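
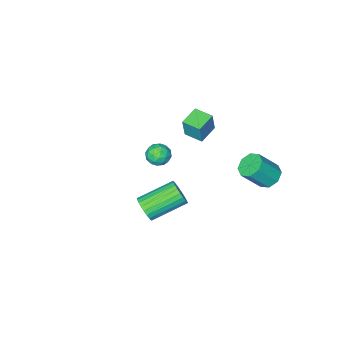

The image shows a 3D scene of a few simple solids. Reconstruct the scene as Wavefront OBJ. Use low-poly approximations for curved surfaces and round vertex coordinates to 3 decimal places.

v -1.108 -3.581 -2.969
v -0.506 -3.141 -2.921
v -0.634 -4.319 -2.139
v -0.032 -3.879 -2.091
v -0.692 -3.639 -1.836
v -0.984 -3.182 -2.35
v -0.156 -4.278 -2.71
v -0.448 -3.821 -3.224
v 0.082 -3.572 -2.761
v -0.249 -3.177 -2.221
v -0.891 -4.283 -2.839
v -1.222 -3.888 -2.299
v -0.848 -3.296 -3.018
v -0.292 -4.164 -2.042
v -0.679 -4.023 -1.892
v -0.326 -3.764 -1.864
v -1.13 -3.32 -2.682
v -0.776 -3.062 -2.654
v -0.885 -3.354 -2.016
v -0.364 -4.398 -2.406
v -0.01 -4.14 -2.378
v -0.814 -3.696 -3.196
v -0.461 -3.437 -3.168
v -0.255 -4.106 -3.044
v -0.149 -3.291 -2.896
v 0.129 -3.725 -2.408
v 0.057 -3.959 -2.772
v -0.115 -3.691 -3.074
v -0.344 -3.059 -2.579
v -0.065 -3.493 -2.09
v -0.453 -3.351 -1.941
v -0.625 -3.083 -2.243
v 0.002 -3.312 -2.485
v -1.075 -3.967 -2.97
v -0.796 -4.401 -2.481
v -0.515 -4.377 -2.817
v -0.687 -4.109 -3.119
v -1.269 -3.735 -2.652
v -0.991 -4.169 -2.164
v -1.025 -3.769 -1.986
v -1.197 -3.501 -2.288
v -1.142 -4.148 -2.575
v -1.141 -1.009 2.219
v -0.904 -0.893 3.43
v -1.496 -0.021 2.193
v -1.259 0.095 3.405
v -0.081 -0.635 1.975
v 0.156 -0.519 3.187
v -0.436 0.353 1.95
v -0.199 0.469 3.161
v -2.458 3.337 0.348
v -2.001 3.923 0.149
v -1.024 3.57 1.352
v -1.482 2.983 1.552
v -2.417 4.083 0.534
v -1.44 3.73 1.737
v -2.858 3.806 0.81
v -1.881 3.452 2.014
v -3.065 3.254 0.816
v -2.088 2.901 2.019
v -2.916 2.75 0.548
v -1.939 2.397 1.751
v -2.5 2.59 0.163
v -1.523 2.237 1.366
v -2.059 2.868 -0.114
v -1.082 2.514 1.09
v -1.852 3.419 -0.119
v -0.875 3.066 1.084
v 4.314 2.179 0.613
v 4.503 1.859 1.241
v 2.715 2.36 2.035
v 2.526 2.681 1.407
v 4.597 2.125 1.283
v 2.809 2.626 2.078
v 4.647 2.399 1.224
v 2.859 2.9 2.019
v 4.647 2.639 1.072
v 2.859 3.141 1.866
v 4.596 2.81 0.849
v 2.808 3.311 1.644
v 4.502 2.884 0.591
v 2.714 3.386 1.386
v 4.38 2.852 0.336
v 2.591 3.353 1.13
v 4.247 2.716 0.123
v 2.459 3.218 0.918
v 4.125 2.5 -0.015
v 2.337 3.001 0.779
v 4.031 2.234 -0.058
v 2.243 2.735 0.737
v 3.981 1.96 0.001
v 2.193 2.461 0.796
v 3.981 1.719 0.154
v 2.193 2.221 0.948
v 4.032 1.549 0.376
v 2.244 2.05 1.171
v 4.126 1.474 0.634
v 2.338 1.976 1.429
v 4.249 1.507 0.89
v 2.46 2.008 1.684
v 4.381 1.642 1.102
v 2.593 2.144 1.897
f 1 38 17
f 38 12 41
f 17 41 6
f 38 41 17
f 1 17 13
f 17 6 18
f 13 18 2
f 17 18 13
f 1 13 22
f 13 2 23
f 22 23 8
f 13 23 22
f 1 22 34
f 22 8 37
f 34 37 11
f 22 37 34
f 1 34 38
f 34 11 42
f 38 42 12
f 34 42 38
f 2 18 29
f 18 6 32
f 29 32 10
f 18 32 29
f 6 41 19
f 41 12 40
f 19 40 5
f 41 40 19
f 12 42 39
f 42 11 35
f 39 35 3
f 42 35 39
f 11 37 36
f 37 8 24
f 36 24 7
f 37 24 36
f 8 23 28
f 23 2 25
f 28 25 9
f 23 25 28
f 4 30 16
f 30 10 31
f 16 31 5
f 30 31 16
f 4 16 14
f 16 5 15
f 14 15 3
f 16 15 14
f 4 14 21
f 14 3 20
f 21 20 7
f 14 20 21
f 4 21 26
f 21 7 27
f 26 27 9
f 21 27 26
f 4 26 30
f 26 9 33
f 30 33 10
f 26 33 30
f 5 31 19
f 31 10 32
f 19 32 6
f 31 32 19
f 3 15 39
f 15 5 40
f 39 40 12
f 15 40 39
f 7 20 36
f 20 3 35
f 36 35 11
f 20 35 36
f 9 27 28
f 27 7 24
f 28 24 8
f 27 24 28
f 10 33 29
f 33 9 25
f 29 25 2
f 33 25 29
f 44 46 43
f 47 44 43
f 43 46 45
f 45 47 43
f 44 50 46
f 48 44 47
f 48 50 44
f 46 50 45
f 49 47 45
f 45 50 49
f 49 48 47
f 50 48 49
f 52 51 55
f 52 55 53
f 53 55 56
f 53 56 54
f 55 51 57
f 55 57 56
f 56 57 58
f 56 58 54
f 57 51 59
f 57 59 58
f 58 59 60
f 58 60 54
f 59 51 61
f 59 61 60
f 60 61 62
f 60 62 54
f 61 51 63
f 61 63 62
f 62 63 64
f 62 64 54
f 63 51 65
f 63 65 64
f 64 65 66
f 64 66 54
f 65 51 67
f 65 67 66
f 66 67 68
f 66 68 54
f 67 51 52
f 67 52 68
f 68 52 53
f 68 53 54
f 70 69 73
f 70 73 71
f 71 73 74
f 71 74 72
f 73 69 75
f 73 75 74
f 74 75 76
f 74 76 72
f 75 69 77
f 75 77 76
f 76 77 78
f 76 78 72
f 77 69 79
f 77 79 78
f 78 79 80
f 78 80 72
f 79 69 81
f 79 81 80
f 80 81 82
f 80 82 72
f 81 69 83
f 81 83 82
f 82 83 84
f 82 84 72
f 83 69 85
f 83 85 84
f 84 85 86
f 84 86 72
f 85 69 87
f 85 87 86
f 86 87 88
f 86 88 72
f 87 69 89
f 87 89 88
f 88 89 90
f 88 90 72
f 89 69 91
f 89 91 90
f 90 91 92
f 90 92 72
f 91 69 93
f 91 93 92
f 92 93 94
f 92 94 72
f 93 69 95
f 93 95 94
f 94 95 96
f 94 96 72
f 95 69 97
f 95 97 96
f 96 97 98
f 96 98 72
f 97 69 99
f 97 99 98
f 98 99 100
f 98 100 72
f 99 69 101
f 99 101 100
f 100 101 102
f 100 102 72
f 101 69 70
f 101 70 102
f 102 70 71
f 102 71 72



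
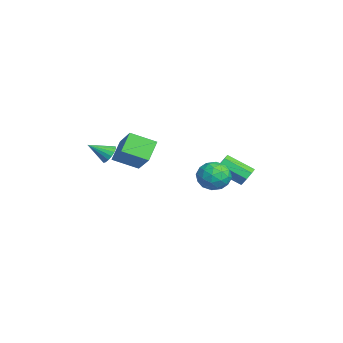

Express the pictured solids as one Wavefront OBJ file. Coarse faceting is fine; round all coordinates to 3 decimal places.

v 3.082 3.002 0.155
v 3.823 2.403 -0.36
v 2.777 1.677 1.26
v 3.518 1.078 0.745
v 3.826 1.936 1.329
v 4.015 2.755 0.646
v 2.585 1.325 0.254
v 2.774 2.144 -0.429
v 3.516 1.366 -0.299
v 4.283 1.744 0.366
v 2.317 2.336 0.534
v 3.084 2.714 1.199
v 3.479 2.819 -0.2
v 3.121 1.261 1.1
v 3.302 1.766 1.443
v 3.738 1.413 1.14
v 3.592 3.026 0.392
v 4.027 2.674 0.089
v 4.029 2.399 1.082
v 2.573 1.406 0.811
v 3.008 1.054 0.508
v 2.862 2.667 -0.24
v 3.298 2.314 -0.543
v 2.571 1.681 -0.182
v 3.734 1.857 -0.466
v 3.555 1.078 0.184
v 3.007 1.224 -0.105
v 3.118 1.705 -0.507
v 4.185 2.08 -0.075
v 4.006 1.3 0.574
v 4.187 1.805 0.917
v 4.298 2.287 0.516
v 4.005 1.47 -0.039
v 2.594 2.78 0.326
v 2.415 2 0.975
v 2.302 1.793 0.384
v 2.413 2.275 -0.017
v 3.045 3.002 0.716
v 2.866 2.223 1.366
v 3.482 2.375 1.407
v 3.593 2.856 1.005
v 2.595 2.61 0.939
v -2.904 -1.08 0.04
v -3.093 -2.666 0.779
v -1.292 -0.648 1.379
v -1.481 -2.234 2.118
v -1.879 -1.686 -0.998
v -2.068 -3.272 -0.259
v -0.267 -1.254 0.341
v -0.456 -2.84 1.08
v -1.221 4.739 -1.768
v -0.532 4.553 -1.614
v -1.17 3.015 -0.618
v -1.859 3.201 -0.772
v -0.752 4.893 -1.23
v -1.39 3.355 -0.234
v -1.247 5.143 -1.161
v -1.885 3.605 -0.165
v -1.727 5.156 -1.447
v -2.365 3.618 -0.451
v -1.91 4.925 -1.922
v -2.548 3.387 -0.926
v -1.69 4.585 -2.306
v -2.328 3.047 -1.31
v -1.195 4.335 -2.375
v -1.833 2.797 -1.379
v -0.715 4.322 -2.089
v -1.353 2.784 -1.093
v -3.415 -3.287 -0.404
v -2.716 -3.393 -0.539
v -3.445 -4.573 0.444
v -2.716 -3.203 -0.251
v -2.877 -3.033 0.001
v -3.161 -2.921 0.161
v -3.503 -2.892 0.192
v -3.825 -2.955 0.086
v -4.053 -3.093 -0.132
v -4.135 -3.276 -0.413
v -4.052 -3.462 -0.691
v -3.823 -3.607 -0.903
v -3.5 -3.679 -1.002
v -3.158 -3.662 -0.963
v -2.875 -3.558 -0.796
f 1 38 17
f 38 12 41
f 17 41 6
f 38 41 17
f 1 17 13
f 17 6 18
f 13 18 2
f 17 18 13
f 1 13 22
f 13 2 23
f 22 23 8
f 13 23 22
f 1 22 34
f 22 8 37
f 34 37 11
f 22 37 34
f 1 34 38
f 34 11 42
f 38 42 12
f 34 42 38
f 2 18 29
f 18 6 32
f 29 32 10
f 18 32 29
f 6 41 19
f 41 12 40
f 19 40 5
f 41 40 19
f 12 42 39
f 42 11 35
f 39 35 3
f 42 35 39
f 11 37 36
f 37 8 24
f 36 24 7
f 37 24 36
f 8 23 28
f 23 2 25
f 28 25 9
f 23 25 28
f 4 30 16
f 30 10 31
f 16 31 5
f 30 31 16
f 4 16 14
f 16 5 15
f 14 15 3
f 16 15 14
f 4 14 21
f 14 3 20
f 21 20 7
f 14 20 21
f 4 21 26
f 21 7 27
f 26 27 9
f 21 27 26
f 4 26 30
f 26 9 33
f 30 33 10
f 26 33 30
f 5 31 19
f 31 10 32
f 19 32 6
f 31 32 19
f 3 15 39
f 15 5 40
f 39 40 12
f 15 40 39
f 7 20 36
f 20 3 35
f 36 35 11
f 20 35 36
f 9 27 28
f 27 7 24
f 28 24 8
f 27 24 28
f 10 33 29
f 33 9 25
f 29 25 2
f 33 25 29
f 44 46 43
f 47 44 43
f 43 46 45
f 45 47 43
f 44 50 46
f 48 44 47
f 48 50 44
f 46 50 45
f 49 47 45
f 45 50 49
f 49 48 47
f 50 48 49
f 52 51 55
f 52 55 53
f 53 55 56
f 53 56 54
f 55 51 57
f 55 57 56
f 56 57 58
f 56 58 54
f 57 51 59
f 57 59 58
f 58 59 60
f 58 60 54
f 59 51 61
f 59 61 60
f 60 61 62
f 60 62 54
f 61 51 63
f 61 63 62
f 62 63 64
f 62 64 54
f 63 51 65
f 63 65 64
f 64 65 66
f 64 66 54
f 65 51 67
f 65 67 66
f 66 67 68
f 66 68 54
f 67 51 52
f 67 52 68
f 68 52 53
f 68 53 54
f 70 69 72
f 70 72 71
f 72 69 73
f 72 73 71
f 73 69 74
f 73 74 71
f 74 69 75
f 74 75 71
f 75 69 76
f 75 76 71
f 76 69 77
f 76 77 71
f 77 69 78
f 77 78 71
f 78 69 79
f 78 79 71
f 79 69 80
f 79 80 71
f 80 69 81
f 80 81 71
f 81 69 82
f 81 82 71
f 82 69 83
f 82 83 71
f 83 69 70
f 83 70 71



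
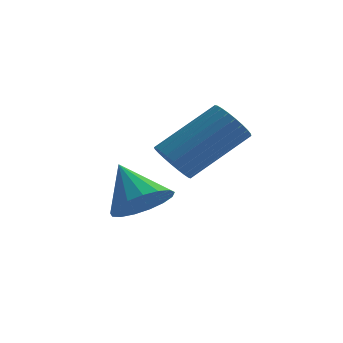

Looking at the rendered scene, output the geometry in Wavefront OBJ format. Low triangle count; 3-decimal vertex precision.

v 1.323 -3.058 -0.68
v 1.849 -3.285 -1.008
v 3.064 -2.229 0.213
v 2.537 -2.002 0.54
v 1.796 -3.071 -1.14
v 3.01 -2.015 0.08
v 1.671 -2.854 -1.203
v 2.885 -1.798 0.018
v 1.493 -2.669 -1.186
v 2.707 -1.613 0.035
v 1.289 -2.543 -1.092
v 2.503 -1.487 0.129
v 1.09 -2.495 -0.935
v 2.304 -1.44 0.285
v 0.927 -2.533 -0.74
v 2.141 -1.478 0.481
v 0.823 -2.651 -0.535
v 2.038 -1.595 0.685
v 0.796 -2.831 -0.353
v 2.011 -1.775 0.868
v 0.85 -3.045 -0.22
v 2.064 -1.989 1
v 0.975 -3.262 -0.158
v 2.189 -2.206 1.063
v 1.153 -3.447 -0.175
v 2.367 -2.391 1.046
v 1.357 -3.573 -0.269
v 2.571 -2.517 0.952
v 1.556 -3.62 -0.425
v 2.77 -2.565 0.795
v 1.719 -3.582 -0.621
v 2.933 -2.527 0.6
v 1.822 -3.465 -0.825
v 3.037 -2.409 0.395
v 0.281 -2.316 -2.461
v 0.983 -2.272 -1.916
v -0.581 -1.724 -1.399
v 0.989 -1.898 -2.12
v 0.832 -1.62 -2.402
v 0.549 -1.501 -2.697
v 0.205 -1.569 -2.939
v -0.122 -1.808 -3.071
v -0.357 -2.163 -3.063
v -0.446 -2.553 -2.917
v -0.368 -2.889 -2.667
v -0.142 -3.094 -2.37
v 0.181 -3.12 -2.094
v 0.527 -2.962 -1.901
v 0.816 -2.656 -1.837
f 2 1 5
f 2 5 3
f 3 5 6
f 3 6 4
f 5 1 7
f 5 7 6
f 6 7 8
f 6 8 4
f 7 1 9
f 7 9 8
f 8 9 10
f 8 10 4
f 9 1 11
f 9 11 10
f 10 11 12
f 10 12 4
f 11 1 13
f 11 13 12
f 12 13 14
f 12 14 4
f 13 1 15
f 13 15 14
f 14 15 16
f 14 16 4
f 15 1 17
f 15 17 16
f 16 17 18
f 16 18 4
f 17 1 19
f 17 19 18
f 18 19 20
f 18 20 4
f 19 1 21
f 19 21 20
f 20 21 22
f 20 22 4
f 21 1 23
f 21 23 22
f 22 23 24
f 22 24 4
f 23 1 25
f 23 25 24
f 24 25 26
f 24 26 4
f 25 1 27
f 25 27 26
f 26 27 28
f 26 28 4
f 27 1 29
f 27 29 28
f 28 29 30
f 28 30 4
f 29 1 31
f 29 31 30
f 30 31 32
f 30 32 4
f 31 1 33
f 31 33 32
f 32 33 34
f 32 34 4
f 33 1 2
f 33 2 34
f 34 2 3
f 34 3 4
f 36 35 38
f 36 38 37
f 38 35 39
f 38 39 37
f 39 35 40
f 39 40 37
f 40 35 41
f 40 41 37
f 41 35 42
f 41 42 37
f 42 35 43
f 42 43 37
f 43 35 44
f 43 44 37
f 44 35 45
f 44 45 37
f 45 35 46
f 45 46 37
f 46 35 47
f 46 47 37
f 47 35 48
f 47 48 37
f 48 35 49
f 48 49 37
f 49 35 36
f 49 36 37



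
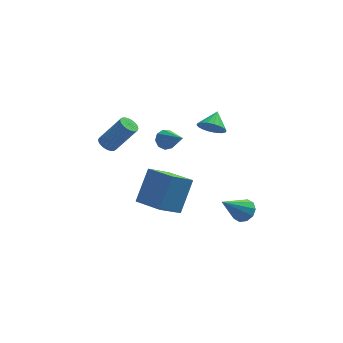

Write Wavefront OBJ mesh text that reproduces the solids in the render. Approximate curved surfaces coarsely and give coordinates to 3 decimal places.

v 3.675 -1.33 -1.178
v 4.168 -1.201 -0.684
v 2.525 -2.13 0.178
v 3.902 -0.853 -0.704
v 3.55 -0.687 -0.905
v 3.245 -0.766 -1.21
v 3.104 -1.061 -1.503
v 3.182 -1.458 -1.672
v 3.448 -1.807 -1.652
v 3.801 -1.973 -1.451
v 4.106 -1.894 -1.146
v 4.246 -1.599 -0.853
v 2.257 2.621 2.23
v 3.005 2.377 2.158
v 2.603 3.499 2.85
v 2.965 2.589 1.88
v 2.784 2.807 1.672
v 2.499 2.988 1.574
v 2.167 3.097 1.606
v 1.852 3.111 1.761
v 1.617 3.028 2.01
v 1.509 2.864 2.302
v 1.549 2.652 2.579
v 1.73 2.434 2.788
v 2.015 2.253 2.886
v 2.347 2.145 2.854
v 2.662 2.13 2.698
v 2.897 2.213 2.45
v -3.055 1.744 1.767
v -2.605 1.788 1.436
v -1.476 1.721 2.962
v -1.925 1.676 3.293
v -2.654 2.011 1.482
v -1.524 1.944 3.008
v -2.772 2.188 1.577
v -1.642 2.121 3.103
v -2.939 2.288 1.705
v -1.809 2.221 3.231
v -3.126 2.294 1.844
v -1.996 2.227 3.37
v -3.301 2.204 1.969
v -2.171 2.137 3.495
v -3.433 2.035 2.059
v -2.303 1.968 3.586
v -3.5 1.816 2.099
v -2.37 1.749 3.626
v -3.49 1.584 2.082
v -2.36 1.517 3.608
v -3.404 1.379 2.01
v -2.275 1.312 3.536
v -3.259 1.238 1.896
v -2.129 1.171 3.422
v -3.078 1.184 1.759
v -1.948 1.117 3.286
v -2.893 1.227 1.624
v -1.763 1.16 3.151
v -2.736 1.359 1.514
v -1.606 1.292 3.04
v -2.634 1.557 1.447
v -1.505 1.49 2.974
v 0.472 -3.173 0.234
v -0.561 -3.861 1.077
v -0.658 -1.913 -0.123
v -1.691 -2.6 0.72
v 1.111 -2.14 1.86
v 0.078 -2.827 2.703
v -0.019 -0.879 1.503
v -1.052 -1.567 2.346
v -0.028 4.063 0.301
v 0.286 3.857 -0.217
v 0.808 2.877 1.279
v 0.513 4.177 -0.023
v 0.486 4.444 0.323
v 0.22 4.533 0.659
v -0.163 4.402 0.827
v -0.482 4.113 0.749
v -0.589 3.801 0.461
v -0.433 3.611 0.099
v -0.088 3.634 -0.169
f 2 1 4
f 2 4 3
f 4 1 5
f 4 5 3
f 5 1 6
f 5 6 3
f 6 1 7
f 6 7 3
f 7 1 8
f 7 8 3
f 8 1 9
f 8 9 3
f 9 1 10
f 9 10 3
f 10 1 11
f 10 11 3
f 11 1 12
f 11 12 3
f 12 1 2
f 12 2 3
f 14 13 16
f 14 16 15
f 16 13 17
f 16 17 15
f 17 13 18
f 17 18 15
f 18 13 19
f 18 19 15
f 19 13 20
f 19 20 15
f 20 13 21
f 20 21 15
f 21 13 22
f 21 22 15
f 22 13 23
f 22 23 15
f 23 13 24
f 23 24 15
f 24 13 25
f 24 25 15
f 25 13 26
f 25 26 15
f 26 13 27
f 26 27 15
f 27 13 28
f 27 28 15
f 28 13 14
f 28 14 15
f 30 29 33
f 30 33 31
f 31 33 34
f 31 34 32
f 33 29 35
f 33 35 34
f 34 35 36
f 34 36 32
f 35 29 37
f 35 37 36
f 36 37 38
f 36 38 32
f 37 29 39
f 37 39 38
f 38 39 40
f 38 40 32
f 39 29 41
f 39 41 40
f 40 41 42
f 40 42 32
f 41 29 43
f 41 43 42
f 42 43 44
f 42 44 32
f 43 29 45
f 43 45 44
f 44 45 46
f 44 46 32
f 45 29 47
f 45 47 46
f 46 47 48
f 46 48 32
f 47 29 49
f 47 49 48
f 48 49 50
f 48 50 32
f 49 29 51
f 49 51 50
f 50 51 52
f 50 52 32
f 51 29 53
f 51 53 52
f 52 53 54
f 52 54 32
f 53 29 55
f 53 55 54
f 54 55 56
f 54 56 32
f 55 29 57
f 55 57 56
f 56 57 58
f 56 58 32
f 57 29 59
f 57 59 58
f 58 59 60
f 58 60 32
f 59 29 30
f 59 30 60
f 60 30 31
f 60 31 32
f 62 64 61
f 65 62 61
f 61 64 63
f 63 65 61
f 62 68 64
f 66 62 65
f 66 68 62
f 64 68 63
f 67 65 63
f 63 68 67
f 67 66 65
f 68 66 67
f 70 69 72
f 70 72 71
f 72 69 73
f 72 73 71
f 73 69 74
f 73 74 71
f 74 69 75
f 74 75 71
f 75 69 76
f 75 76 71
f 76 69 77
f 76 77 71
f 77 69 78
f 77 78 71
f 78 69 79
f 78 79 71
f 79 69 70
f 79 70 71



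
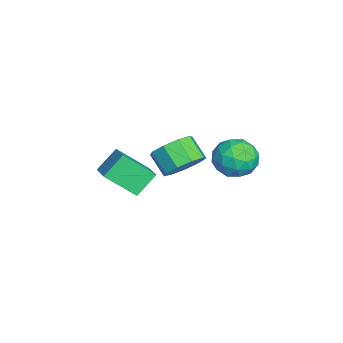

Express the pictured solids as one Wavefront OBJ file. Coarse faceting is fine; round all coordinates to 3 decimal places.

v -1.714 2.325 0.954
v -0.863 3.011 0.797
v -0.737 0.969 0.323
v 0.114 1.655 0.166
v -0.206 1.397 1.191
v -0.81 2.235 1.581
v -0.79 1.745 -0.461
v -1.394 2.583 -0.071
v -0.292 2.652 -0.077
v 0.069 2.437 0.944
v -1.669 1.543 0.176
v -1.308 1.328 1.197
v -1.374 2.787 0.931
v -0.226 1.193 0.189
v -0.414 1.041 0.791
v 0.086 1.444 0.699
v -1.343 2.331 1.392
v -0.843 2.734 1.3
v -0.457 1.785 1.531
v -0.757 1.246 -0.18
v -0.257 1.649 -0.272
v -1.686 2.536 0.421
v -1.186 2.939 0.329
v -1.143 2.195 -0.411
v -0.538 2.979 0.325
v 0.036 2.182 -0.046
v -0.496 2.235 -0.414
v -0.85 2.728 -0.185
v -0.326 2.853 0.925
v 0.248 2.056 0.554
v 0.06 1.904 1.157
v -0.295 2.397 1.386
v 0.01 2.642 0.411
v -1.848 1.924 0.566
v -1.274 1.127 0.195
v -1.305 1.583 -0.266
v -1.66 2.076 -0.037
v -1.636 1.798 1.166
v -1.062 1.001 0.795
v -0.75 1.252 1.305
v -1.104 1.745 1.534
v -1.61 1.338 0.709
v 3.324 -0.13 3.005
v 3.886 0.157 3.767
v 3.139 -0.424 4.537
v 2.576 -0.71 3.775
v 3.405 0.618 3.649
v 2.658 0.037 4.418
v 2.886 0.73 3.229
v 2.139 0.149 3.998
v 2.571 0.439 2.704
v 1.824 -0.142 3.474
v 2.609 -0.118 2.32
v 1.862 -0.699 3.09
v 2.981 -0.68 2.257
v 2.234 -1.261 3.027
v 3.513 -0.985 2.544
v 2.766 -1.566 3.314
v 3.957 -0.889 3.046
v 3.21 -1.47 3.816
v 4.104 -0.438 3.53
v 3.357 -1.019 4.3
v -2.052 -2.646 -2.496
v -2.145 -4.099 -1.291
v -2.677 -1.816 -1.544
v -2.771 -3.268 -0.339
v -0.709 -2.272 -1.941
v -0.803 -3.724 -0.736
v -1.335 -1.441 -0.989
v -1.428 -2.894 0.216
f 1 38 17
f 38 12 41
f 17 41 6
f 38 41 17
f 1 17 13
f 17 6 18
f 13 18 2
f 17 18 13
f 1 13 22
f 13 2 23
f 22 23 8
f 13 23 22
f 1 22 34
f 22 8 37
f 34 37 11
f 22 37 34
f 1 34 38
f 34 11 42
f 38 42 12
f 34 42 38
f 2 18 29
f 18 6 32
f 29 32 10
f 18 32 29
f 6 41 19
f 41 12 40
f 19 40 5
f 41 40 19
f 12 42 39
f 42 11 35
f 39 35 3
f 42 35 39
f 11 37 36
f 37 8 24
f 36 24 7
f 37 24 36
f 8 23 28
f 23 2 25
f 28 25 9
f 23 25 28
f 4 30 16
f 30 10 31
f 16 31 5
f 30 31 16
f 4 16 14
f 16 5 15
f 14 15 3
f 16 15 14
f 4 14 21
f 14 3 20
f 21 20 7
f 14 20 21
f 4 21 26
f 21 7 27
f 26 27 9
f 21 27 26
f 4 26 30
f 26 9 33
f 30 33 10
f 26 33 30
f 5 31 19
f 31 10 32
f 19 32 6
f 31 32 19
f 3 15 39
f 15 5 40
f 39 40 12
f 15 40 39
f 7 20 36
f 20 3 35
f 36 35 11
f 20 35 36
f 9 27 28
f 27 7 24
f 28 24 8
f 27 24 28
f 10 33 29
f 33 9 25
f 29 25 2
f 33 25 29
f 44 43 47
f 44 47 45
f 45 47 48
f 45 48 46
f 47 43 49
f 47 49 48
f 48 49 50
f 48 50 46
f 49 43 51
f 49 51 50
f 50 51 52
f 50 52 46
f 51 43 53
f 51 53 52
f 52 53 54
f 52 54 46
f 53 43 55
f 53 55 54
f 54 55 56
f 54 56 46
f 55 43 57
f 55 57 56
f 56 57 58
f 56 58 46
f 57 43 59
f 57 59 58
f 58 59 60
f 58 60 46
f 59 43 61
f 59 61 60
f 60 61 62
f 60 62 46
f 61 43 44
f 61 44 62
f 62 44 45
f 62 45 46
f 64 66 63
f 67 64 63
f 63 66 65
f 65 67 63
f 64 70 66
f 68 64 67
f 68 70 64
f 66 70 65
f 69 67 65
f 65 70 69
f 69 68 67
f 70 68 69



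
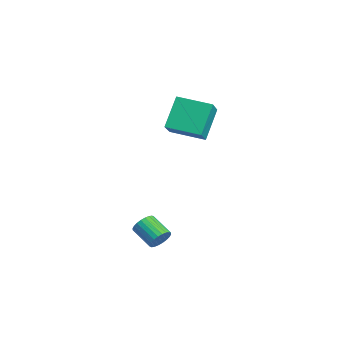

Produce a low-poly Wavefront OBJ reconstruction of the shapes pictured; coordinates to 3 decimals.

v -3.242 1.385 3.445
v -2.157 0.746 4.464
v -2.173 2.798 3.193
v -1.088 2.159 4.212
v -2.412 0.501 2.008
v -1.327 -0.138 3.027
v -1.343 1.914 1.756
v -0.258 1.275 2.775
v 1.371 -1.313 -2.779
v 1.709 -1.547 -2.314
v 0.626 -2.002 -1.757
v 0.289 -1.767 -2.221
v 1.66 -1.326 -2.23
v 0.577 -1.781 -1.673
v 1.566 -1.103 -2.229
v 0.483 -1.558 -1.671
v 1.444 -0.912 -2.311
v 0.361 -1.366 -1.754
v 1.31 -0.781 -2.465
v 0.227 -1.236 -1.908
v 1.185 -0.732 -2.666
v 0.102 -1.187 -2.109
v 1.089 -0.771 -2.885
v 0.006 -1.226 -2.328
v 1.036 -0.892 -3.087
v -0.047 -1.347 -2.53
v 1.034 -1.078 -3.243
v -0.049 -1.533 -2.686
v 1.083 -1.299 -3.327
v 0 -1.754 -2.77
v 1.177 -1.522 -3.329
v 0.094 -1.977 -2.771
v 1.299 -1.714 -3.246
v 0.216 -2.168 -2.689
v 1.433 -1.844 -3.092
v 0.35 -2.299 -2.535
v 1.558 -1.893 -2.891
v 0.475 -2.348 -2.334
v 1.654 -1.854 -2.672
v 0.571 -2.309 -2.115
v 1.707 -1.733 -2.47
v 0.624 -2.188 -1.913
f 2 4 1
f 5 2 1
f 1 4 3
f 3 5 1
f 2 8 4
f 6 2 5
f 6 8 2
f 4 8 3
f 7 5 3
f 3 8 7
f 7 6 5
f 8 6 7
f 10 9 13
f 10 13 11
f 11 13 14
f 11 14 12
f 13 9 15
f 13 15 14
f 14 15 16
f 14 16 12
f 15 9 17
f 15 17 16
f 16 17 18
f 16 18 12
f 17 9 19
f 17 19 18
f 18 19 20
f 18 20 12
f 19 9 21
f 19 21 20
f 20 21 22
f 20 22 12
f 21 9 23
f 21 23 22
f 22 23 24
f 22 24 12
f 23 9 25
f 23 25 24
f 24 25 26
f 24 26 12
f 25 9 27
f 25 27 26
f 26 27 28
f 26 28 12
f 27 9 29
f 27 29 28
f 28 29 30
f 28 30 12
f 29 9 31
f 29 31 30
f 30 31 32
f 30 32 12
f 31 9 33
f 31 33 32
f 32 33 34
f 32 34 12
f 33 9 35
f 33 35 34
f 34 35 36
f 34 36 12
f 35 9 37
f 35 37 36
f 36 37 38
f 36 38 12
f 37 9 39
f 37 39 38
f 38 39 40
f 38 40 12
f 39 9 41
f 39 41 40
f 40 41 42
f 40 42 12
f 41 9 10
f 41 10 42
f 42 10 11
f 42 11 12



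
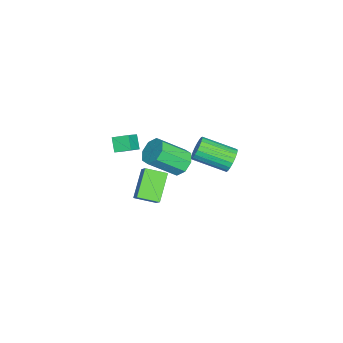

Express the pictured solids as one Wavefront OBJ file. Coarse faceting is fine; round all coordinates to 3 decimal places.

v 1.192 -4.046 2.494
v 0.56 -4.221 3.111
v 1.231 -3.192 2.776
v 0.6 -3.367 3.393
v 2.18 -4.393 3.407
v 1.549 -4.568 4.024
v 2.22 -3.539 3.689
v 1.588 -3.714 4.306
v -2.185 1.49 -1.48
v -1.834 1.196 -2.099
v -2.124 -0.705 -1.36
v -2.475 -0.41 -0.74
v -1.589 1.237 -1.897
v -1.879 -0.663 -1.157
v -1.447 1.322 -1.623
v -1.737 -0.579 -0.883
v -1.433 1.436 -1.324
v -1.723 -0.465 -0.584
v -1.549 1.56 -1.052
v -1.839 -0.341 -0.313
v -1.774 1.671 -0.854
v -2.064 -0.23 -0.115
v -2.071 1.751 -0.764
v -2.361 -0.15 -0.025
v -2.387 1.786 -0.798
v -2.677 -0.115 -0.059
v -2.669 1.77 -0.95
v -2.959 -0.131 -0.211
v -2.867 1.706 -1.193
v -3.157 -0.195 -0.454
v -2.947 1.604 -1.486
v -3.237 -0.297 -0.747
v -2.895 1.483 -1.778
v -3.185 -0.418 -1.039
v -2.72 1.363 -2.018
v -3.01 -0.538 -1.279
v -2.453 1.265 -2.165
v -2.743 -0.636 -1.426
v -2.14 1.206 -2.194
v -2.43 -0.695 -1.454
v 1.948 -1.031 2.479
v 2.355 -0.503 2.956
v 2.718 -1.94 4.238
v 2.312 -2.469 3.761
v 1.744 -0.532 3.096
v 2.107 -1.969 4.379
v 1.253 -0.854 2.875
v 1.616 -2.291 4.157
v 1.169 -1.28 2.422
v 1.532 -2.717 3.704
v 1.542 -1.56 2.002
v 1.905 -2.997 3.284
v 2.153 -1.531 1.861
v 2.516 -2.968 3.144
v 2.644 -1.209 2.083
v 3.007 -2.646 3.365
v 2.728 -0.783 2.536
v 3.091 -2.22 3.818
v -2.546 -3.403 -2.912
v -1.872 -3.147 -2.108
v -2.549 -2.183 -3.298
v -1.874 -1.927 -2.494
v -1.086 -3.753 -4.026
v -0.411 -3.497 -3.222
v -1.088 -2.533 -4.412
v -0.414 -2.277 -3.608
f 2 4 1
f 5 2 1
f 1 4 3
f 3 5 1
f 2 8 4
f 6 2 5
f 6 8 2
f 4 8 3
f 7 5 3
f 3 8 7
f 7 6 5
f 8 6 7
f 10 9 13
f 10 13 11
f 11 13 14
f 11 14 12
f 13 9 15
f 13 15 14
f 14 15 16
f 14 16 12
f 15 9 17
f 15 17 16
f 16 17 18
f 16 18 12
f 17 9 19
f 17 19 18
f 18 19 20
f 18 20 12
f 19 9 21
f 19 21 20
f 20 21 22
f 20 22 12
f 21 9 23
f 21 23 22
f 22 23 24
f 22 24 12
f 23 9 25
f 23 25 24
f 24 25 26
f 24 26 12
f 25 9 27
f 25 27 26
f 26 27 28
f 26 28 12
f 27 9 29
f 27 29 28
f 28 29 30
f 28 30 12
f 29 9 31
f 29 31 30
f 30 31 32
f 30 32 12
f 31 9 33
f 31 33 32
f 32 33 34
f 32 34 12
f 33 9 35
f 33 35 34
f 34 35 36
f 34 36 12
f 35 9 37
f 35 37 36
f 36 37 38
f 36 38 12
f 37 9 39
f 37 39 38
f 38 39 40
f 38 40 12
f 39 9 10
f 39 10 40
f 40 10 11
f 40 11 12
f 42 41 45
f 42 45 43
f 43 45 46
f 43 46 44
f 45 41 47
f 45 47 46
f 46 47 48
f 46 48 44
f 47 41 49
f 47 49 48
f 48 49 50
f 48 50 44
f 49 41 51
f 49 51 50
f 50 51 52
f 50 52 44
f 51 41 53
f 51 53 52
f 52 53 54
f 52 54 44
f 53 41 55
f 53 55 54
f 54 55 56
f 54 56 44
f 55 41 57
f 55 57 56
f 56 57 58
f 56 58 44
f 57 41 42
f 57 42 58
f 58 42 43
f 58 43 44
f 60 62 59
f 63 60 59
f 59 62 61
f 61 63 59
f 60 66 62
f 64 60 63
f 64 66 60
f 62 66 61
f 65 63 61
f 61 66 65
f 65 64 63
f 66 64 65



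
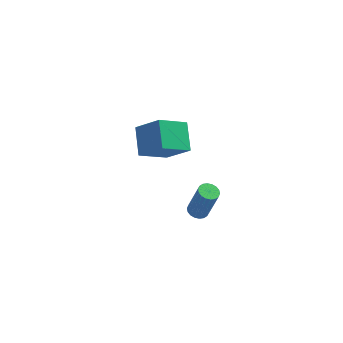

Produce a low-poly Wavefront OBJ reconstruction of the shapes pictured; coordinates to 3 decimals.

v -2.01 -3.78 -2.4
v -1.571 -4.054 -2.552
v -1.051 -4.195 -0.792
v -1.49 -3.92 -0.64
v -1.495 -3.826 -2.556
v -0.975 -3.967 -0.796
v -1.521 -3.589 -2.529
v -1.002 -3.73 -0.769
v -1.645 -3.389 -2.476
v -1.125 -3.53 -0.717
v -1.84 -3.267 -2.409
v -1.32 -3.408 -0.649
v -2.069 -3.246 -2.339
v -1.549 -3.387 -0.58
v -2.287 -3.331 -2.282
v -1.767 -3.472 -0.523
v -2.449 -3.505 -2.248
v -1.929 -3.646 -0.488
v -2.525 -3.733 -2.244
v -2.005 -3.874 -0.484
v -2.498 -3.97 -2.271
v -1.979 -4.111 -0.511
v -2.375 -4.17 -2.323
v -1.855 -4.311 -0.564
v -2.18 -4.292 -2.391
v -1.66 -4.433 -0.631
v -1.951 -4.313 -2.46
v -1.431 -4.454 -0.701
v -1.733 -4.228 -2.517
v -1.213 -4.369 -0.758
v -4.754 1.659 -3.725
v -4.879 3.138 -2.877
v -3.312 2.363 -4.742
v -3.436 3.843 -3.893
v -3.564 1.037 -2.467
v -3.688 2.517 -1.618
v -2.121 1.742 -3.483
v -2.246 3.221 -2.635
f 2 1 5
f 2 5 3
f 3 5 6
f 3 6 4
f 5 1 7
f 5 7 6
f 6 7 8
f 6 8 4
f 7 1 9
f 7 9 8
f 8 9 10
f 8 10 4
f 9 1 11
f 9 11 10
f 10 11 12
f 10 12 4
f 11 1 13
f 11 13 12
f 12 13 14
f 12 14 4
f 13 1 15
f 13 15 14
f 14 15 16
f 14 16 4
f 15 1 17
f 15 17 16
f 16 17 18
f 16 18 4
f 17 1 19
f 17 19 18
f 18 19 20
f 18 20 4
f 19 1 21
f 19 21 20
f 20 21 22
f 20 22 4
f 21 1 23
f 21 23 22
f 22 23 24
f 22 24 4
f 23 1 25
f 23 25 24
f 24 25 26
f 24 26 4
f 25 1 27
f 25 27 26
f 26 27 28
f 26 28 4
f 27 1 29
f 27 29 28
f 28 29 30
f 28 30 4
f 29 1 2
f 29 2 30
f 30 2 3
f 30 3 4
f 32 34 31
f 35 32 31
f 31 34 33
f 33 35 31
f 32 38 34
f 36 32 35
f 36 38 32
f 34 38 33
f 37 35 33
f 33 38 37
f 37 36 35
f 38 36 37



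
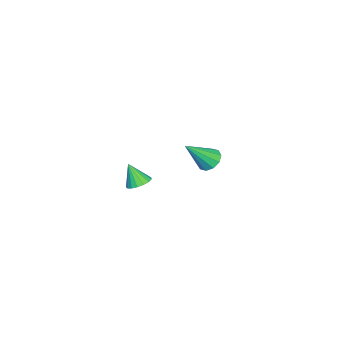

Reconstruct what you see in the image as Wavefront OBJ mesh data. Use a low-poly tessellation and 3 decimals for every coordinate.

v 1.557 -0.53 -1.079
v 2.091 -0.609 -1.065
v 1.463 -1.01 -0.161
v 2.059 -0.38 -0.949
v 1.912 -0.186 -0.862
v 1.684 -0.07 -0.825
v 1.427 -0.06 -0.847
v 1.199 -0.158 -0.921
v 1.054 -0.341 -1.032
v 1.024 -0.567 -1.153
v 1.116 -0.785 -1.258
v 1.309 -0.944 -1.321
v 1.559 -1.009 -1.329
v 1.809 -0.964 -1.28
v 2.001 -0.819 -1.184
v -4.112 0.316 -3.238
v -3.588 0.374 -3.565
v -3.268 -0.456 -2.022
v -3.624 0.684 -3.343
v -3.847 0.854 -3.081
v -4.17 0.818 -2.879
v -4.472 0.591 -2.815
v -4.636 0.258 -2.912
v -4.6 -0.052 -3.134
v -4.378 -0.222 -3.395
v -4.054 -0.186 -3.597
v -3.752 0.041 -3.662
f 2 1 4
f 2 4 3
f 4 1 5
f 4 5 3
f 5 1 6
f 5 6 3
f 6 1 7
f 6 7 3
f 7 1 8
f 7 8 3
f 8 1 9
f 8 9 3
f 9 1 10
f 9 10 3
f 10 1 11
f 10 11 3
f 11 1 12
f 11 12 3
f 12 1 13
f 12 13 3
f 13 1 14
f 13 14 3
f 14 1 15
f 14 15 3
f 15 1 2
f 15 2 3
f 17 16 19
f 17 19 18
f 19 16 20
f 19 20 18
f 20 16 21
f 20 21 18
f 21 16 22
f 21 22 18
f 22 16 23
f 22 23 18
f 23 16 24
f 23 24 18
f 24 16 25
f 24 25 18
f 25 16 26
f 25 26 18
f 26 16 27
f 26 27 18
f 27 16 17
f 27 17 18



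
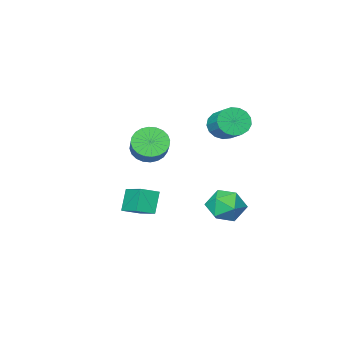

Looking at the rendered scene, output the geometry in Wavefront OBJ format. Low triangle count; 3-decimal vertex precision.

v 3.206 1.356 1.591
v 4.16 1.146 1.235
v 4.849 2.455 2.314
v 3.894 2.664 2.669
v 4.037 1.429 0.971
v 4.726 2.737 2.049
v 3.788 1.7 0.801
v 4.477 3.008 1.879
v 3.45 1.919 0.751
v 4.139 3.227 1.83
v 3.075 2.052 0.83
v 3.764 3.361 1.908
v 2.719 2.079 1.024
v 3.408 3.388 2.102
v 2.438 1.996 1.304
v 3.127 3.305 2.382
v 2.274 1.816 1.628
v 2.962 3.124 2.706
v 2.251 1.565 1.946
v 2.94 2.874 3.025
v 2.374 1.283 2.211
v 3.063 2.591 3.289
v 2.623 1.012 2.381
v 3.312 2.32 3.459
v 2.961 0.793 2.43
v 3.65 2.101 3.509
v 3.336 0.659 2.352
v 4.025 1.968 3.43
v 3.692 0.632 2.158
v 4.381 1.941 3.236
v 3.973 0.715 1.878
v 4.662 2.024 2.956
v 4.138 0.896 1.554
v 4.826 2.204 2.632
v -1.532 2.879 -2.615
v -0.899 3.704 -1.938
v -0.101 2.936 -4.022
v 0.532 3.761 -3.345
v 0.426 2.589 -2.953
v -0.459 2.554 -2.084
v -0.541 4.086 -3.876
v -1.426 4.051 -3.007
v -0.287 4.451 -2.718
v 0.31 3.525 -2.147
v -1.31 3.115 -3.813
v -0.713 2.189 -3.242
v 2.355 -2.586 -3.379
v 2.51 -0.7 -2.564
v 1.285 -2.327 -3.775
v 1.44 -0.441 -2.961
v 2.98 -2.059 -4.719
v 3.135 -0.173 -3.905
v 1.91 -1.8 -5.116
v 2.065 0.086 -4.301
v -1.423 1.631 2.336
v -0.469 1.623 2.036
v -0.183 3.08 2.903
v -1.137 3.089 3.204
v -0.695 1.87 1.694
v -0.409 3.328 2.561
v -1.087 2.063 1.499
v -0.801 3.521 2.366
v -1.556 2.157 1.496
v -1.27 3.615 2.363
v -1.995 2.13 1.686
v -1.709 3.588 2.553
v -2.303 1.99 2.024
v -2.017 3.447 2.891
v -2.409 1.767 2.434
v -2.123 3.224 3.301
v -2.289 1.512 2.822
v -2.003 2.97 3.689
v -1.971 1.286 3.098
v -1.685 2.743 3.965
v -1.527 1.138 3.2
v -1.241 2.596 4.067
v -1.06 1.103 3.104
v -0.774 2.561 3.971
v -0.675 1.189 2.832
v -0.389 2.647 3.699
v -0.462 1.377 2.447
v -0.176 2.835 3.314
f 2 1 5
f 2 5 3
f 3 5 6
f 3 6 4
f 5 1 7
f 5 7 6
f 6 7 8
f 6 8 4
f 7 1 9
f 7 9 8
f 8 9 10
f 8 10 4
f 9 1 11
f 9 11 10
f 10 11 12
f 10 12 4
f 11 1 13
f 11 13 12
f 12 13 14
f 12 14 4
f 13 1 15
f 13 15 14
f 14 15 16
f 14 16 4
f 15 1 17
f 15 17 16
f 16 17 18
f 16 18 4
f 17 1 19
f 17 19 18
f 18 19 20
f 18 20 4
f 19 1 21
f 19 21 20
f 20 21 22
f 20 22 4
f 21 1 23
f 21 23 22
f 22 23 24
f 22 24 4
f 23 1 25
f 23 25 24
f 24 25 26
f 24 26 4
f 25 1 27
f 25 27 26
f 26 27 28
f 26 28 4
f 27 1 29
f 27 29 28
f 28 29 30
f 28 30 4
f 29 1 31
f 29 31 30
f 30 31 32
f 30 32 4
f 31 1 33
f 31 33 32
f 32 33 34
f 32 34 4
f 33 1 2
f 33 2 34
f 34 2 3
f 34 3 4
f 35 46 40
f 35 40 36
f 35 36 42
f 35 42 45
f 35 45 46
f 36 40 44
f 40 46 39
f 46 45 37
f 45 42 41
f 42 36 43
f 38 44 39
f 38 39 37
f 38 37 41
f 38 41 43
f 38 43 44
f 39 44 40
f 37 39 46
f 41 37 45
f 43 41 42
f 44 43 36
f 48 50 47
f 51 48 47
f 47 50 49
f 49 51 47
f 48 54 50
f 52 48 51
f 52 54 48
f 50 54 49
f 53 51 49
f 49 54 53
f 53 52 51
f 54 52 53
f 56 55 59
f 56 59 57
f 57 59 60
f 57 60 58
f 59 55 61
f 59 61 60
f 60 61 62
f 60 62 58
f 61 55 63
f 61 63 62
f 62 63 64
f 62 64 58
f 63 55 65
f 63 65 64
f 64 65 66
f 64 66 58
f 65 55 67
f 65 67 66
f 66 67 68
f 66 68 58
f 67 55 69
f 67 69 68
f 68 69 70
f 68 70 58
f 69 55 71
f 69 71 70
f 70 71 72
f 70 72 58
f 71 55 73
f 71 73 72
f 72 73 74
f 72 74 58
f 73 55 75
f 73 75 74
f 74 75 76
f 74 76 58
f 75 55 77
f 75 77 76
f 76 77 78
f 76 78 58
f 77 55 79
f 77 79 78
f 78 79 80
f 78 80 58
f 79 55 81
f 79 81 80
f 80 81 82
f 80 82 58
f 81 55 56
f 81 56 82
f 82 56 57
f 82 57 58



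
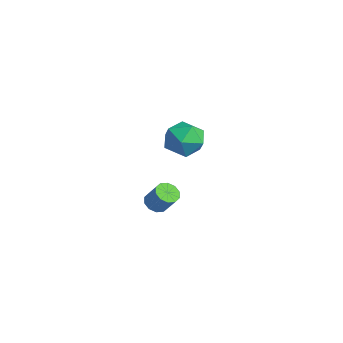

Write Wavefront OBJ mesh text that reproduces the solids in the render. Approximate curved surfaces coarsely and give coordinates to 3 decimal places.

v -3.283 1.967 0.617
v -2.483 2.427 1.296
v -2.457 0.313 0.764
v -1.657 0.773 1.443
v -2.734 0.666 1.819
v -3.245 1.688 1.728
v -1.695 1.052 0.332
v -2.206 2.074 0.241
v -1.501 1.862 1.12
v -2.144 1.623 2.039
v -2.796 1.117 0.021
v -3.439 0.878 0.94
v 3.062 -2.983 1.47
v 3.366 -3.497 1.406
v 3.981 -3.25 2.346
v 3.678 -2.737 2.41
v 3.547 -3.233 1.219
v 4.162 -2.986 2.158
v 3.542 -2.873 1.127
v 4.158 -2.627 2.067
v 3.355 -2.556 1.167
v 3.97 -2.31 2.107
v 3.055 -2.402 1.322
v 3.671 -2.155 2.262
v 2.759 -2.47 1.534
v 3.374 -2.223 2.474
v 2.578 -2.734 1.722
v 3.193 -2.487 2.661
v 2.582 -3.093 1.813
v 3.198 -2.847 2.753
v 2.77 -3.41 1.773
v 3.385 -3.164 2.713
v 3.069 -3.565 1.618
v 3.685 -3.318 2.558
f 1 12 6
f 1 6 2
f 1 2 8
f 1 8 11
f 1 11 12
f 2 6 10
f 6 12 5
f 12 11 3
f 11 8 7
f 8 2 9
f 4 10 5
f 4 5 3
f 4 3 7
f 4 7 9
f 4 9 10
f 5 10 6
f 3 5 12
f 7 3 11
f 9 7 8
f 10 9 2
f 14 13 17
f 14 17 15
f 15 17 18
f 15 18 16
f 17 13 19
f 17 19 18
f 18 19 20
f 18 20 16
f 19 13 21
f 19 21 20
f 20 21 22
f 20 22 16
f 21 13 23
f 21 23 22
f 22 23 24
f 22 24 16
f 23 13 25
f 23 25 24
f 24 25 26
f 24 26 16
f 25 13 27
f 25 27 26
f 26 27 28
f 26 28 16
f 27 13 29
f 27 29 28
f 28 29 30
f 28 30 16
f 29 13 31
f 29 31 30
f 30 31 32
f 30 32 16
f 31 13 33
f 31 33 32
f 32 33 34
f 32 34 16
f 33 13 14
f 33 14 34
f 34 14 15
f 34 15 16



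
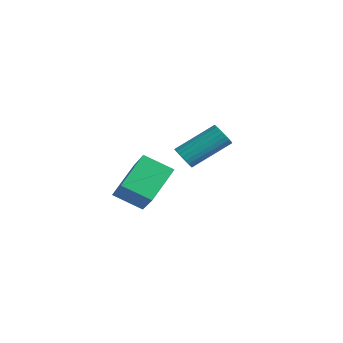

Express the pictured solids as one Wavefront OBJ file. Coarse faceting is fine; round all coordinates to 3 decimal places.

v -0.698 -0.697 -2.053
v -0.447 -0.489 -2.508
v 0.089 1.105 -1.482
v -0.162 0.897 -1.027
v -0.649 -0.407 -2.529
v -0.112 1.187 -1.504
v -0.858 -0.37 -2.478
v -0.321 1.224 -1.452
v -1.043 -0.382 -2.362
v -0.506 1.212 -1.336
v -1.175 -0.442 -2.199
v -0.638 1.152 -1.173
v -1.235 -0.541 -2.014
v -0.698 1.053 -0.988
v -1.213 -0.664 -1.834
v -0.676 0.93 -0.809
v -1.113 -0.792 -1.688
v -0.576 0.802 -0.663
v -0.949 -0.905 -1.598
v -0.413 0.689 -0.572
v -0.748 -0.987 -1.576
v -0.211 0.607 -0.551
v -0.539 -1.024 -1.628
v -0.002 0.57 -0.602
v -0.354 -1.012 -1.744
v 0.183 0.582 -0.718
v -0.222 -0.952 -1.907
v 0.315 0.642 -0.881
v -0.162 -0.853 -2.092
v 0.375 0.741 -1.066
v -0.184 -0.73 -2.271
v 0.353 0.864 -1.246
v -0.284 -0.602 -2.417
v 0.253 0.992 -1.392
v 0.758 -3.89 -3.032
v -0.189 -4.586 -2.41
v 0.378 -2.522 -2.08
v -0.57 -3.217 -1.458
v 1.97 -4.423 -1.782
v 1.022 -5.118 -1.16
v 1.589 -3.054 -0.83
v 0.642 -3.75 -0.208
f 2 1 5
f 2 5 3
f 3 5 6
f 3 6 4
f 5 1 7
f 5 7 6
f 6 7 8
f 6 8 4
f 7 1 9
f 7 9 8
f 8 9 10
f 8 10 4
f 9 1 11
f 9 11 10
f 10 11 12
f 10 12 4
f 11 1 13
f 11 13 12
f 12 13 14
f 12 14 4
f 13 1 15
f 13 15 14
f 14 15 16
f 14 16 4
f 15 1 17
f 15 17 16
f 16 17 18
f 16 18 4
f 17 1 19
f 17 19 18
f 18 19 20
f 18 20 4
f 19 1 21
f 19 21 20
f 20 21 22
f 20 22 4
f 21 1 23
f 21 23 22
f 22 23 24
f 22 24 4
f 23 1 25
f 23 25 24
f 24 25 26
f 24 26 4
f 25 1 27
f 25 27 26
f 26 27 28
f 26 28 4
f 27 1 29
f 27 29 28
f 28 29 30
f 28 30 4
f 29 1 31
f 29 31 30
f 30 31 32
f 30 32 4
f 31 1 33
f 31 33 32
f 32 33 34
f 32 34 4
f 33 1 2
f 33 2 34
f 34 2 3
f 34 3 4
f 36 38 35
f 39 36 35
f 35 38 37
f 37 39 35
f 36 42 38
f 40 36 39
f 40 42 36
f 38 42 37
f 41 39 37
f 37 42 41
f 41 40 39
f 42 40 41



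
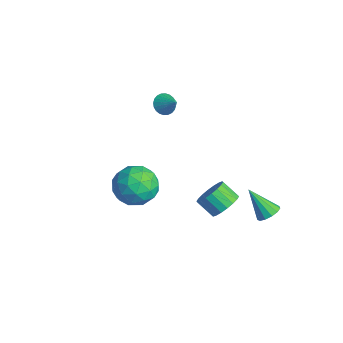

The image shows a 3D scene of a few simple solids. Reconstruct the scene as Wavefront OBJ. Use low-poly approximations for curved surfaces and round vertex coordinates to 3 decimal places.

v 1.828 1.421 0.008
v 2.428 0.93 0.245
v 1.771 0.449 0.909
v 1.172 0.939 0.672
v 2.456 1.207 0.474
v 1.799 0.726 1.138
v 2.359 1.527 0.611
v 1.703 1.045 1.274
v 2.158 1.825 0.628
v 1.501 1.344 1.291
v 1.891 2.043 0.522
v 1.235 1.562 1.186
v 1.612 2.138 0.315
v 0.956 1.657 0.978
v 1.376 2.091 0.047
v 0.719 1.61 0.71
v 1.229 1.911 -0.229
v 0.572 1.43 0.435
v 1.201 1.634 -0.458
v 0.544 1.153 0.206
v 1.297 1.315 -0.594
v 0.641 0.833 0.069
v 1.499 1.016 -0.611
v 0.842 0.535 0.052
v 1.765 0.798 -0.506
v 1.109 0.317 0.158
v 2.044 0.703 -0.298
v 1.388 0.222 0.365
v 2.281 0.75 -0.03
v 1.624 0.269 0.633
v -3.315 0.705 3.505
v -3.001 0.939 3.038
v -2.505 0.955 4.175
v -3.122 1.13 3.113
v -3.272 1.256 3.248
v -3.429 1.298 3.422
v -3.568 1.25 3.608
v -3.669 1.119 3.779
v -3.716 0.925 3.909
v -3.702 0.697 3.977
v -3.629 0.471 3.973
v -3.508 0.28 3.898
v -3.358 0.154 3.763
v -3.201 0.112 3.589
v -3.061 0.16 3.402
v -2.96 0.291 3.231
v -2.914 0.485 3.102
v -2.928 0.713 3.034
v 2.843 3.081 -0.294
v 3.27 3.293 0.102
v 1.997 2.459 0.954
v 3.033 3.547 0.068
v 2.735 3.653 -0.081
v 2.472 3.578 -0.297
v 2.326 3.345 -0.512
v 2.344 3.028 -0.658
v 2.52 2.728 -0.688
v 2.799 2.54 -0.593
v 3.092 2.524 -0.403
v 3.305 2.685 -0.178
v 3.372 2.971 0.01
v 0.531 -2.803 3.029
v 1.02 -2.241 2.2
v 2.14 -3.419 3.56
v 2.629 -2.857 2.731
v 2.172 -2.305 3.585
v 1.177 -1.925 3.256
v 1.983 -3.735 2.504
v 0.988 -3.355 2.175
v 1.917 -2.817 1.875
v 2.034 -1.933 2.543
v 1.126 -3.727 3.217
v 1.243 -2.843 3.885
v 0.634 -2.468 2.567
v 2.526 -3.192 3.193
v 2.258 -2.867 3.694
v 2.545 -2.537 3.207
v 0.727 -2.282 3.189
v 1.014 -1.952 2.701
v 1.691 -1.989 3.516
v 2.146 -3.708 3.059
v 2.433 -3.378 2.571
v 0.615 -3.123 2.553
v 0.902 -2.793 2.066
v 1.469 -3.671 2.244
v 1.449 -2.477 1.889
v 2.395 -2.838 2.202
v 2.015 -3.355 2.068
v 1.43 -3.131 1.875
v 1.517 -1.957 2.282
v 2.464 -2.319 2.595
v 2.195 -1.994 3.096
v 1.61 -1.771 2.903
v 2.045 -2.296 2.091
v 0.696 -3.341 3.165
v 1.643 -3.703 3.478
v 1.55 -3.889 2.857
v 0.965 -3.666 2.664
v 0.765 -2.822 3.558
v 1.711 -3.183 3.871
v 1.73 -2.529 3.885
v 1.145 -2.305 3.692
v 1.115 -3.364 3.669
f 2 1 5
f 2 5 3
f 3 5 6
f 3 6 4
f 5 1 7
f 5 7 6
f 6 7 8
f 6 8 4
f 7 1 9
f 7 9 8
f 8 9 10
f 8 10 4
f 9 1 11
f 9 11 10
f 10 11 12
f 10 12 4
f 11 1 13
f 11 13 12
f 12 13 14
f 12 14 4
f 13 1 15
f 13 15 14
f 14 15 16
f 14 16 4
f 15 1 17
f 15 17 16
f 16 17 18
f 16 18 4
f 17 1 19
f 17 19 18
f 18 19 20
f 18 20 4
f 19 1 21
f 19 21 20
f 20 21 22
f 20 22 4
f 21 1 23
f 21 23 22
f 22 23 24
f 22 24 4
f 23 1 25
f 23 25 24
f 24 25 26
f 24 26 4
f 25 1 27
f 25 27 26
f 26 27 28
f 26 28 4
f 27 1 29
f 27 29 28
f 28 29 30
f 28 30 4
f 29 1 2
f 29 2 30
f 30 2 3
f 30 3 4
f 32 31 34
f 32 34 33
f 34 31 35
f 34 35 33
f 35 31 36
f 35 36 33
f 36 31 37
f 36 37 33
f 37 31 38
f 37 38 33
f 38 31 39
f 38 39 33
f 39 31 40
f 39 40 33
f 40 31 41
f 40 41 33
f 41 31 42
f 41 42 33
f 42 31 43
f 42 43 33
f 43 31 44
f 43 44 33
f 44 31 45
f 44 45 33
f 45 31 46
f 45 46 33
f 46 31 47
f 46 47 33
f 47 31 48
f 47 48 33
f 48 31 32
f 48 32 33
f 50 49 52
f 50 52 51
f 52 49 53
f 52 53 51
f 53 49 54
f 53 54 51
f 54 49 55
f 54 55 51
f 55 49 56
f 55 56 51
f 56 49 57
f 56 57 51
f 57 49 58
f 57 58 51
f 58 49 59
f 58 59 51
f 59 49 60
f 59 60 51
f 60 49 61
f 60 61 51
f 61 49 50
f 61 50 51
f 62 99 78
f 99 73 102
f 78 102 67
f 99 102 78
f 62 78 74
f 78 67 79
f 74 79 63
f 78 79 74
f 62 74 83
f 74 63 84
f 83 84 69
f 74 84 83
f 62 83 95
f 83 69 98
f 95 98 72
f 83 98 95
f 62 95 99
f 95 72 103
f 99 103 73
f 95 103 99
f 63 79 90
f 79 67 93
f 90 93 71
f 79 93 90
f 67 102 80
f 102 73 101
f 80 101 66
f 102 101 80
f 73 103 100
f 103 72 96
f 100 96 64
f 103 96 100
f 72 98 97
f 98 69 85
f 97 85 68
f 98 85 97
f 69 84 89
f 84 63 86
f 89 86 70
f 84 86 89
f 65 91 77
f 91 71 92
f 77 92 66
f 91 92 77
f 65 77 75
f 77 66 76
f 75 76 64
f 77 76 75
f 65 75 82
f 75 64 81
f 82 81 68
f 75 81 82
f 65 82 87
f 82 68 88
f 87 88 70
f 82 88 87
f 65 87 91
f 87 70 94
f 91 94 71
f 87 94 91
f 66 92 80
f 92 71 93
f 80 93 67
f 92 93 80
f 64 76 100
f 76 66 101
f 100 101 73
f 76 101 100
f 68 81 97
f 81 64 96
f 97 96 72
f 81 96 97
f 70 88 89
f 88 68 85
f 89 85 69
f 88 85 89
f 71 94 90
f 94 70 86
f 90 86 63
f 94 86 90



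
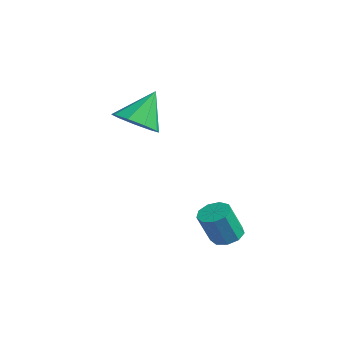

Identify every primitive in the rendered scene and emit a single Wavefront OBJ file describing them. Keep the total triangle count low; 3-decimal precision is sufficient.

v 2.912 -1.864 -1.678
v 3.5 -1.82 -1.676
v 3.537 -2.372 -0.5
v 2.948 -2.416 -0.502
v 3.336 -1.488 -1.515
v 3.373 -2.04 -0.339
v 2.973 -1.332 -1.43
v 3.01 -1.884 -0.254
v 2.582 -1.425 -1.462
v 2.619 -1.977 -0.285
v 2.345 -1.723 -1.594
v 2.382 -2.276 -0.418
v 2.373 -2.087 -1.766
v 2.41 -2.64 -0.59
v 2.653 -2.347 -1.897
v 2.69 -2.899 -0.721
v 3.054 -2.38 -1.925
v 3.091 -2.933 -0.749
v 3.389 -2.172 -1.838
v 3.425 -2.725 -0.662
v -0.832 -3.045 2.282
v -0.022 -2.705 2.14
v -0.988 -2.155 3.518
v -0.441 -2.373 1.848
v -1.043 -2.356 1.76
v -1.547 -2.661 1.916
v -1.716 -3.145 2.244
v -1.471 -3.583 2.589
v -0.928 -3.768 2.791
v -0.34 -3.616 2.755
v 0.018 -3.196 2.498
f 2 1 5
f 2 5 3
f 3 5 6
f 3 6 4
f 5 1 7
f 5 7 6
f 6 7 8
f 6 8 4
f 7 1 9
f 7 9 8
f 8 9 10
f 8 10 4
f 9 1 11
f 9 11 10
f 10 11 12
f 10 12 4
f 11 1 13
f 11 13 12
f 12 13 14
f 12 14 4
f 13 1 15
f 13 15 14
f 14 15 16
f 14 16 4
f 15 1 17
f 15 17 16
f 16 17 18
f 16 18 4
f 17 1 19
f 17 19 18
f 18 19 20
f 18 20 4
f 19 1 2
f 19 2 20
f 20 2 3
f 20 3 4
f 22 21 24
f 22 24 23
f 24 21 25
f 24 25 23
f 25 21 26
f 25 26 23
f 26 21 27
f 26 27 23
f 27 21 28
f 27 28 23
f 28 21 29
f 28 29 23
f 29 21 30
f 29 30 23
f 30 21 31
f 30 31 23
f 31 21 22
f 31 22 23



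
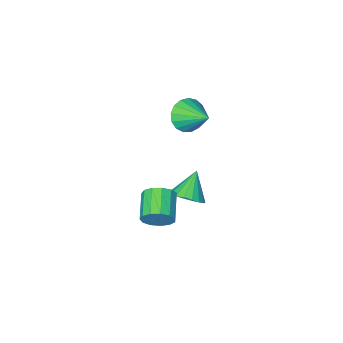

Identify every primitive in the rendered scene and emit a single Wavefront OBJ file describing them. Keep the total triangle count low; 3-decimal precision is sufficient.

v -2.467 -4.674 -2.317
v -1.558 -4.823 -1.857
v -2.693 -3.046 -1.343
v -1.445 -4.565 -2.262
v -1.565 -4.332 -2.679
v -1.893 -4.177 -3.013
v -2.352 -4.136 -3.188
v -2.837 -4.218 -3.164
v -3.238 -4.404 -2.945
v -3.462 -4.652 -2.583
v -3.458 -4.905 -2.16
v -3.228 -5.105 -1.773
v -2.822 -5.206 -1.51
v -2.336 -5.185 -1.433
v -1.88 -5.047 -1.558
v 3.433 2.366 -1.581
v 3.849 2.406 -0.863
v 3.062 1.214 -0.342
v 2.647 1.174 -1.059
v 3.471 2.677 -0.813
v 2.685 1.486 -0.291
v 3.082 2.85 -1.006
v 2.295 1.659 -0.484
v 2.804 2.869 -1.381
v 2.017 1.677 -0.859
v 2.726 2.728 -1.82
v 1.939 1.537 -1.299
v 2.873 2.472 -2.183
v 2.086 1.281 -1.662
v 3.197 2.182 -2.355
v 2.41 0.991 -1.833
v 3.597 1.951 -2.281
v 2.81 0.76 -1.759
v 3.944 1.851 -1.985
v 3.158 0.66 -1.463
v 4.13 1.915 -1.56
v 3.343 0.723 -1.038
v 4.094 2.121 -1.142
v 3.307 0.93 -0.62
v 0.528 0.135 -3.429
v 1.217 -0.456 -3.183
v -0.408 -0.475 -2.271
v 1.293 -0.12 -2.945
v 1.217 0.266 -2.803
v 1.005 0.626 -2.786
v 0.699 0.889 -2.895
v 0.359 1.002 -3.11
v 0.052 0.944 -3.389
v -0.16 0.725 -3.676
v -0.236 0.39 -3.913
v -0.16 0.003 -4.055
v 0.052 -0.357 -4.073
v 0.358 -0.62 -3.964
v 0.698 -0.733 -3.748
v 1.005 -0.675 -3.47
f 2 1 4
f 2 4 3
f 4 1 5
f 4 5 3
f 5 1 6
f 5 6 3
f 6 1 7
f 6 7 3
f 7 1 8
f 7 8 3
f 8 1 9
f 8 9 3
f 9 1 10
f 9 10 3
f 10 1 11
f 10 11 3
f 11 1 12
f 11 12 3
f 12 1 13
f 12 13 3
f 13 1 14
f 13 14 3
f 14 1 15
f 14 15 3
f 15 1 2
f 15 2 3
f 17 16 20
f 17 20 18
f 18 20 21
f 18 21 19
f 20 16 22
f 20 22 21
f 21 22 23
f 21 23 19
f 22 16 24
f 22 24 23
f 23 24 25
f 23 25 19
f 24 16 26
f 24 26 25
f 25 26 27
f 25 27 19
f 26 16 28
f 26 28 27
f 27 28 29
f 27 29 19
f 28 16 30
f 28 30 29
f 29 30 31
f 29 31 19
f 30 16 32
f 30 32 31
f 31 32 33
f 31 33 19
f 32 16 34
f 32 34 33
f 33 34 35
f 33 35 19
f 34 16 36
f 34 36 35
f 35 36 37
f 35 37 19
f 36 16 38
f 36 38 37
f 37 38 39
f 37 39 19
f 38 16 17
f 38 17 39
f 39 17 18
f 39 18 19
f 41 40 43
f 41 43 42
f 43 40 44
f 43 44 42
f 44 40 45
f 44 45 42
f 45 40 46
f 45 46 42
f 46 40 47
f 46 47 42
f 47 40 48
f 47 48 42
f 48 40 49
f 48 49 42
f 49 40 50
f 49 50 42
f 50 40 51
f 50 51 42
f 51 40 52
f 51 52 42
f 52 40 53
f 52 53 42
f 53 40 54
f 53 54 42
f 54 40 55
f 54 55 42
f 55 40 41
f 55 41 42



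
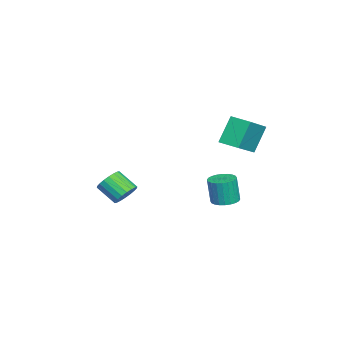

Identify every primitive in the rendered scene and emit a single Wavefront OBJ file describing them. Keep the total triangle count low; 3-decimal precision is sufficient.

v 1.603 3.103 -0.499
v 2.327 3.186 -0.465
v 2.281 3.001 0.992
v 1.557 2.917 0.959
v 2.239 3.455 -0.434
v 2.193 3.27 1.024
v 2.054 3.671 -0.412
v 2.008 3.485 1.045
v 1.8 3.799 -0.404
v 1.754 3.614 1.054
v 1.516 3.822 -0.41
v 1.47 3.637 1.048
v 1.245 3.735 -0.43
v 1.199 3.55 1.028
v 1.029 3.552 -0.46
v 0.983 3.367 0.998
v 0.9 3.301 -0.496
v 0.854 3.115 0.962
v 0.879 3.019 -0.532
v 0.833 2.834 0.925
v 0.967 2.75 -0.564
v 0.921 2.565 0.894
v 1.152 2.535 -0.585
v 1.106 2.349 0.872
v 1.406 2.406 -0.594
v 1.36 2.221 0.864
v 1.69 2.383 -0.588
v 1.644 2.198 0.87
v 1.961 2.47 -0.568
v 1.915 2.285 0.89
v 2.177 2.653 -0.538
v 2.131 2.468 0.92
v 2.306 2.905 -0.502
v 2.26 2.719 0.956
v -4.23 3.424 2.376
v -2.438 2.823 3.482
v -3.79 4.488 2.24
v -1.997 3.888 3.346
v -3.463 2.912 0.854
v -1.67 2.312 1.96
v -3.022 3.977 0.718
v -1.23 3.376 1.824
v -1.48 -2.42 -2.123
v -1.161 -2.95 -2.599
v -1.62 -3.969 -1.773
v -1.94 -3.44 -1.297
v -0.905 -2.883 -2.374
v -1.364 -3.902 -1.548
v -0.763 -2.725 -2.1
v -1.222 -3.744 -1.274
v -0.763 -2.506 -1.83
v -1.222 -3.526 -1.004
v -0.905 -2.271 -1.618
v -1.364 -3.29 -0.792
v -1.161 -2.065 -1.507
v -1.62 -3.084 -0.681
v -1.48 -1.929 -1.517
v -1.939 -2.949 -0.691
v -1.8 -1.891 -1.647
v -2.259 -2.91 -0.821
v -2.056 -1.958 -1.872
v -2.515 -2.977 -1.046
v -2.198 -2.116 -2.146
v -2.657 -3.135 -1.32
v -2.198 -2.334 -2.416
v -2.657 -3.354 -1.59
v -2.056 -2.57 -2.628
v -2.515 -3.589 -1.802
v -1.8 -2.776 -2.739
v -2.259 -3.795 -1.913
v -1.481 -2.911 -2.729
v -1.94 -3.931 -1.903
f 2 1 5
f 2 5 3
f 3 5 6
f 3 6 4
f 5 1 7
f 5 7 6
f 6 7 8
f 6 8 4
f 7 1 9
f 7 9 8
f 8 9 10
f 8 10 4
f 9 1 11
f 9 11 10
f 10 11 12
f 10 12 4
f 11 1 13
f 11 13 12
f 12 13 14
f 12 14 4
f 13 1 15
f 13 15 14
f 14 15 16
f 14 16 4
f 15 1 17
f 15 17 16
f 16 17 18
f 16 18 4
f 17 1 19
f 17 19 18
f 18 19 20
f 18 20 4
f 19 1 21
f 19 21 20
f 20 21 22
f 20 22 4
f 21 1 23
f 21 23 22
f 22 23 24
f 22 24 4
f 23 1 25
f 23 25 24
f 24 25 26
f 24 26 4
f 25 1 27
f 25 27 26
f 26 27 28
f 26 28 4
f 27 1 29
f 27 29 28
f 28 29 30
f 28 30 4
f 29 1 31
f 29 31 30
f 30 31 32
f 30 32 4
f 31 1 33
f 31 33 32
f 32 33 34
f 32 34 4
f 33 1 2
f 33 2 34
f 34 2 3
f 34 3 4
f 36 38 35
f 39 36 35
f 35 38 37
f 37 39 35
f 36 42 38
f 40 36 39
f 40 42 36
f 38 42 37
f 41 39 37
f 37 42 41
f 41 40 39
f 42 40 41
f 44 43 47
f 44 47 45
f 45 47 48
f 45 48 46
f 47 43 49
f 47 49 48
f 48 49 50
f 48 50 46
f 49 43 51
f 49 51 50
f 50 51 52
f 50 52 46
f 51 43 53
f 51 53 52
f 52 53 54
f 52 54 46
f 53 43 55
f 53 55 54
f 54 55 56
f 54 56 46
f 55 43 57
f 55 57 56
f 56 57 58
f 56 58 46
f 57 43 59
f 57 59 58
f 58 59 60
f 58 60 46
f 59 43 61
f 59 61 60
f 60 61 62
f 60 62 46
f 61 43 63
f 61 63 62
f 62 63 64
f 62 64 46
f 63 43 65
f 63 65 64
f 64 65 66
f 64 66 46
f 65 43 67
f 65 67 66
f 66 67 68
f 66 68 46
f 67 43 69
f 67 69 68
f 68 69 70
f 68 70 46
f 69 43 71
f 69 71 70
f 70 71 72
f 70 72 46
f 71 43 44
f 71 44 72
f 72 44 45
f 72 45 46



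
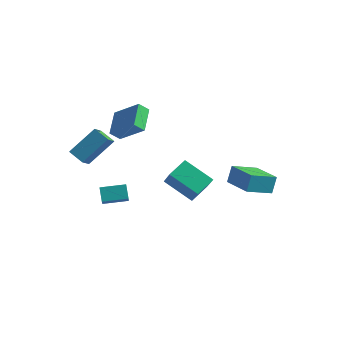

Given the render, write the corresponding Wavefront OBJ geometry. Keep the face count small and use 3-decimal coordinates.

v -3.716 -4.099 2.425
v -4.664 -3.879 2.845
v -3.817 -3.256 1.757
v -4.765 -3.037 2.177
v -2.815 -2.883 3.823
v -3.763 -2.664 4.243
v -2.916 -2.041 3.155
v -3.864 -1.821 3.575
v -3.852 -1.92 -2.188
v -4.281 -1.419 -1.45
v -4.405 -0.936 -3.176
v -4.834 -0.435 -2.437
v -2.626 -1.085 -2.043
v -3.055 -0.584 -1.304
v -3.179 -0.101 -3.03
v -3.608 0.4 -2.292
v 0.165 -2.094 0.92
v 0.906 -2.836 2.167
v 0.47 -0.91 1.442
v 1.212 -1.651 2.69
v 1.868 -2.089 -0.09
v 2.61 -2.83 1.158
v 2.174 -0.904 0.433
v 2.915 -1.646 1.68
v 1.563 2.798 -1.658
v 1.605 3.278 -0.602
v 2.519 4.086 -2.281
v 2.561 4.565 -1.226
v 3.299 1.715 -1.234
v 3.341 2.194 -0.179
v 4.255 3.002 -1.858
v 4.297 3.482 -0.802
v -4.426 0.04 2.14
v -4.958 1.539 2.847
v -3.997 0.461 1.569
v -4.528 1.96 2.275
v -2.852 0.04 3.325
v -3.383 1.539 4.031
v -2.422 0.461 2.753
v -2.954 1.96 3.46
f 2 4 1
f 5 2 1
f 1 4 3
f 3 5 1
f 2 8 4
f 6 2 5
f 6 8 2
f 4 8 3
f 7 5 3
f 3 8 7
f 7 6 5
f 8 6 7
f 10 12 9
f 13 10 9
f 9 12 11
f 11 13 9
f 10 16 12
f 14 10 13
f 14 16 10
f 12 16 11
f 15 13 11
f 11 16 15
f 15 14 13
f 16 14 15
f 18 20 17
f 21 18 17
f 17 20 19
f 19 21 17
f 18 24 20
f 22 18 21
f 22 24 18
f 20 24 19
f 23 21 19
f 19 24 23
f 23 22 21
f 24 22 23
f 26 28 25
f 29 26 25
f 25 28 27
f 27 29 25
f 26 32 28
f 30 26 29
f 30 32 26
f 28 32 27
f 31 29 27
f 27 32 31
f 31 30 29
f 32 30 31
f 34 36 33
f 37 34 33
f 33 36 35
f 35 37 33
f 34 40 36
f 38 34 37
f 38 40 34
f 36 40 35
f 39 37 35
f 35 40 39
f 39 38 37
f 40 38 39



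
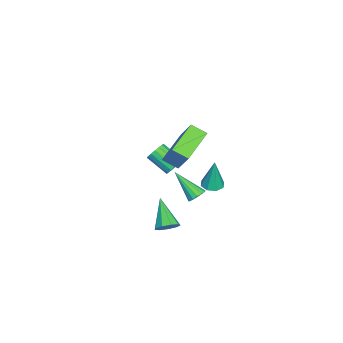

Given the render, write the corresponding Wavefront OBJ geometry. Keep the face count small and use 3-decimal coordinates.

v 2.183 1.648 -0.452
v 2.477 1.3 -0.703
v 1.737 0.392 0.772
v 2.642 1.415 -0.524
v 2.685 1.593 -0.326
v 2.592 1.785 -0.163
v 2.391 1.941 -0.076
v 2.133 2.018 -0.091
v 1.889 1.996 -0.202
v 1.724 1.881 -0.381
v 1.682 1.703 -0.578
v 1.774 1.511 -0.742
v 1.975 1.355 -0.828
v 2.233 1.278 -0.814
v -0.115 -0.085 -0.304
v 0.29 -0.413 -0.602
v -0.061 -1.543 0.166
v -0.465 -1.215 0.464
v 0.437 -0.307 -0.379
v 0.087 -1.437 0.388
v 0.458 -0.151 -0.139
v 0.108 -1.281 0.628
v 0.348 0.021 0.063
v -0.002 -1.109 0.83
v 0.132 0.168 0.181
v -0.218 -0.962 0.949
v -0.141 0.257 0.188
v -0.491 -0.873 0.956
v -0.408 0.268 0.083
v -0.758 -0.862 0.85
v -0.608 0.198 -0.111
v -0.958 -0.932 0.656
v -0.694 0.063 -0.349
v -1.045 -1.066 0.418
v -0.649 -0.105 -0.577
v -0.999 -1.235 0.19
v -0.48 -0.27 -0.742
v -0.831 -1.4 0.025
v -0.229 -0.392 -0.807
v -0.579 -1.521 -0.04
v 0.049 -0.443 -0.756
v -0.301 -1.573 0.011
v 1.522 1.446 2.976
v 1.47 0.622 3.405
v 2.507 2.216 4.575
v 2.455 1.393 5.004
v 3.145 0.947 2.216
v 3.093 0.124 2.645
v 4.13 1.718 3.815
v 4.078 0.894 4.244
v -0.839 1.683 -1.846
v -0.234 1.55 -1.875
v -0.721 1.817 -0.034
v -0.32 2.016 -1.904
v -0.709 2.287 -1.899
v -1.175 2.204 -1.862
v -1.444 1.816 -1.816
v -1.359 1.35 -1.787
v -0.969 1.079 -1.792
v -0.503 1.162 -1.829
v 2.651 0.265 -2.781
v 3.137 0.122 -2.358
v 1.429 -0.445 -1.619
v 2.976 0.535 -2.274
v 2.664 0.822 -2.427
v 2.345 0.849 -2.746
v 2.17 0.603 -3.081
v 2.22 0.198 -3.276
v 2.472 -0.174 -3.239
v 2.808 -0.342 -2.988
v 3.07 -0.225 -2.64
f 2 1 4
f 2 4 3
f 4 1 5
f 4 5 3
f 5 1 6
f 5 6 3
f 6 1 7
f 6 7 3
f 7 1 8
f 7 8 3
f 8 1 9
f 8 9 3
f 9 1 10
f 9 10 3
f 10 1 11
f 10 11 3
f 11 1 12
f 11 12 3
f 12 1 13
f 12 13 3
f 13 1 14
f 13 14 3
f 14 1 2
f 14 2 3
f 16 15 19
f 16 19 17
f 17 19 20
f 17 20 18
f 19 15 21
f 19 21 20
f 20 21 22
f 20 22 18
f 21 15 23
f 21 23 22
f 22 23 24
f 22 24 18
f 23 15 25
f 23 25 24
f 24 25 26
f 24 26 18
f 25 15 27
f 25 27 26
f 26 27 28
f 26 28 18
f 27 15 29
f 27 29 28
f 28 29 30
f 28 30 18
f 29 15 31
f 29 31 30
f 30 31 32
f 30 32 18
f 31 15 33
f 31 33 32
f 32 33 34
f 32 34 18
f 33 15 35
f 33 35 34
f 34 35 36
f 34 36 18
f 35 15 37
f 35 37 36
f 36 37 38
f 36 38 18
f 37 15 39
f 37 39 38
f 38 39 40
f 38 40 18
f 39 15 41
f 39 41 40
f 40 41 42
f 40 42 18
f 41 15 16
f 41 16 42
f 42 16 17
f 42 17 18
f 44 46 43
f 47 44 43
f 43 46 45
f 45 47 43
f 44 50 46
f 48 44 47
f 48 50 44
f 46 50 45
f 49 47 45
f 45 50 49
f 49 48 47
f 50 48 49
f 52 51 54
f 52 54 53
f 54 51 55
f 54 55 53
f 55 51 56
f 55 56 53
f 56 51 57
f 56 57 53
f 57 51 58
f 57 58 53
f 58 51 59
f 58 59 53
f 59 51 60
f 59 60 53
f 60 51 52
f 60 52 53
f 62 61 64
f 62 64 63
f 64 61 65
f 64 65 63
f 65 61 66
f 65 66 63
f 66 61 67
f 66 67 63
f 67 61 68
f 67 68 63
f 68 61 69
f 68 69 63
f 69 61 70
f 69 70 63
f 70 61 71
f 70 71 63
f 71 61 62
f 71 62 63



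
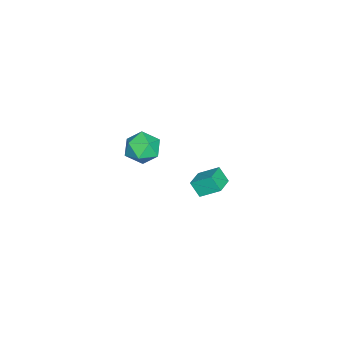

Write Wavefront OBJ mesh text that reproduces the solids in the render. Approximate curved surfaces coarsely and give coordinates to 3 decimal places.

v 2.73 0.13 3.095
v 3.308 -0.183 2.386
v 1.492 -0.477 2.354
v 2.07 -0.79 1.645
v 2.12 -1.193 2.523
v 2.885 -0.818 2.981
v 1.915 0.158 1.759
v 2.68 0.533 2.217
v 2.805 -0.166 1.56
v 2.931 -1.001 2.032
v 1.869 0.341 2.708
v 1.995 -0.494 3.18
v -2.817 1.189 -4.845
v -2.984 0.631 -4.057
v -2.906 2.256 -4.109
v -3.073 1.698 -3.32
v -1.687 1.142 -4.64
v -1.854 0.584 -3.851
v -1.776 2.209 -3.903
v -1.943 1.651 -3.115
f 1 12 6
f 1 6 2
f 1 2 8
f 1 8 11
f 1 11 12
f 2 6 10
f 6 12 5
f 12 11 3
f 11 8 7
f 8 2 9
f 4 10 5
f 4 5 3
f 4 3 7
f 4 7 9
f 4 9 10
f 5 10 6
f 3 5 12
f 7 3 11
f 9 7 8
f 10 9 2
f 14 16 13
f 17 14 13
f 13 16 15
f 15 17 13
f 14 20 16
f 18 14 17
f 18 20 14
f 16 20 15
f 19 17 15
f 15 20 19
f 19 18 17
f 20 18 19



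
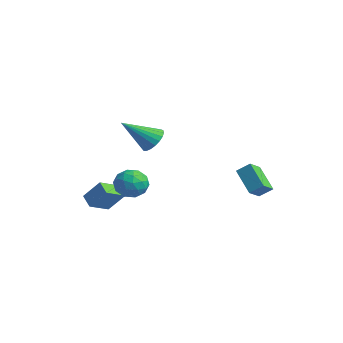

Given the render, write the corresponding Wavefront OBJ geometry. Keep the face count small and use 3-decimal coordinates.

v 1.285 -1.612 2.989
v 1.602 -2.111 2.496
v 0.895 -3.068 4.211
v 1.853 -2.027 2.676
v 2.006 -1.871 2.91
v 2.034 -1.671 3.158
v 1.933 -1.46 3.377
v 1.719 -1.276 3.529
v 1.431 -1.149 3.588
v 1.117 -1.103 3.543
v 0.833 -1.145 3.402
v 0.626 -1.267 3.19
v 0.534 -1.449 2.944
v 0.571 -1.659 2.705
v 0.732 -1.861 2.515
v 0.988 -2.02 2.408
v 1.296 -2.108 2.401
v -0.569 -1.034 -0.816
v -0.029 -1.194 -0.095
v -1.191 -2.366 -0.645
v -0.651 -2.526 0.076
v -1.312 -1.896 0.131
v -0.928 -1.073 0.025
v -0.292 -2.487 -0.765
v 0.092 -1.664 -0.871
v 0.142 -2.092 -0.064
v -0.488 -1.726 0.49
v -0.732 -1.834 -1.23
v -1.362 -1.468 -0.676
v -0.245 -0.997 -0.471
v -0.975 -2.563 -0.269
v -1.364 -2.193 -0.237
v -1.046 -2.287 0.186
v -0.773 -0.926 -0.4
v -0.455 -1.02 0.024
v -1.209 -1.433 0.156
v -0.765 -2.54 -0.764
v -0.447 -2.634 -0.34
v -0.174 -1.273 -0.926
v 0.144 -1.367 -0.503
v -0.011 -2.127 -0.896
v 0.174 -1.619 -0.029
v -0.192 -2.402 0.072
v 0.019 -2.379 -0.422
v 0.245 -1.895 -0.484
v -0.197 -1.404 0.297
v -0.562 -2.187 0.397
v -0.951 -1.817 0.43
v -0.725 -1.333 0.367
v -0.096 -1.932 0.315
v -0.658 -1.373 -1.137
v -1.023 -2.156 -1.037
v -0.495 -2.227 -1.107
v -0.269 -1.743 -1.17
v -1.028 -1.158 -0.812
v -1.394 -1.941 -0.711
v -1.465 -1.665 -0.256
v -1.239 -1.181 -0.318
v -1.124 -1.628 -1.055
v 2.272 2.84 0.341
v 2.639 2.076 0.812
v 2.691 3.351 0.843
v 3.058 2.586 1.314
v 3.522 2.814 -0.674
v 3.889 2.049 -0.203
v 3.941 3.324 -0.172
v 4.308 2.56 0.299
v -2.93 -1.84 -2.854
v -2.657 -2.996 -2.351
v -3.663 -1.818 -2.406
v -3.391 -2.974 -1.902
v -2.289 -1.246 -1.838
v -2.017 -2.402 -1.334
v -3.023 -1.224 -1.389
v -2.75 -2.38 -0.886
f 2 1 4
f 2 4 3
f 4 1 5
f 4 5 3
f 5 1 6
f 5 6 3
f 6 1 7
f 6 7 3
f 7 1 8
f 7 8 3
f 8 1 9
f 8 9 3
f 9 1 10
f 9 10 3
f 10 1 11
f 10 11 3
f 11 1 12
f 11 12 3
f 12 1 13
f 12 13 3
f 13 1 14
f 13 14 3
f 14 1 15
f 14 15 3
f 15 1 16
f 15 16 3
f 16 1 17
f 16 17 3
f 17 1 2
f 17 2 3
f 18 55 34
f 55 29 58
f 34 58 23
f 55 58 34
f 18 34 30
f 34 23 35
f 30 35 19
f 34 35 30
f 18 30 39
f 30 19 40
f 39 40 25
f 30 40 39
f 18 39 51
f 39 25 54
f 51 54 28
f 39 54 51
f 18 51 55
f 51 28 59
f 55 59 29
f 51 59 55
f 19 35 46
f 35 23 49
f 46 49 27
f 35 49 46
f 23 58 36
f 58 29 57
f 36 57 22
f 58 57 36
f 29 59 56
f 59 28 52
f 56 52 20
f 59 52 56
f 28 54 53
f 54 25 41
f 53 41 24
f 54 41 53
f 25 40 45
f 40 19 42
f 45 42 26
f 40 42 45
f 21 47 33
f 47 27 48
f 33 48 22
f 47 48 33
f 21 33 31
f 33 22 32
f 31 32 20
f 33 32 31
f 21 31 38
f 31 20 37
f 38 37 24
f 31 37 38
f 21 38 43
f 38 24 44
f 43 44 26
f 38 44 43
f 21 43 47
f 43 26 50
f 47 50 27
f 43 50 47
f 22 48 36
f 48 27 49
f 36 49 23
f 48 49 36
f 20 32 56
f 32 22 57
f 56 57 29
f 32 57 56
f 24 37 53
f 37 20 52
f 53 52 28
f 37 52 53
f 26 44 45
f 44 24 41
f 45 41 25
f 44 41 45
f 27 50 46
f 50 26 42
f 46 42 19
f 50 42 46
f 61 63 60
f 64 61 60
f 60 63 62
f 62 64 60
f 61 67 63
f 65 61 64
f 65 67 61
f 63 67 62
f 66 64 62
f 62 67 66
f 66 65 64
f 67 65 66
f 69 71 68
f 72 69 68
f 68 71 70
f 70 72 68
f 69 75 71
f 73 69 72
f 73 75 69
f 71 75 70
f 74 72 70
f 70 75 74
f 74 73 72
f 75 73 74



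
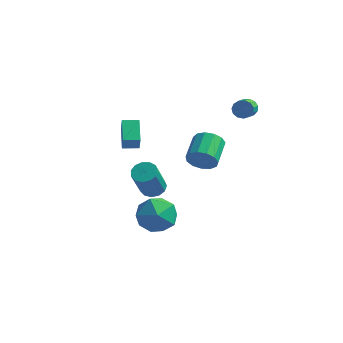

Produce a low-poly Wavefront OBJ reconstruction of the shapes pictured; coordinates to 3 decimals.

v 1.543 -3.63 2.742
v 1.851 -3.328 2.068
v 1.585 -1.949 2.564
v 1.277 -2.25 3.238
v 1.41 -3.386 1.992
v 1.144 -2.006 2.488
v 1.012 -3.521 2.154
v 0.746 -2.141 2.65
v 0.782 -3.69 2.503
v 0.516 -2.311 2.998
v 0.794 -3.841 2.927
v 0.528 -2.461 3.423
v 1.043 -3.924 3.293
v 0.778 -2.544 3.789
v 1.452 -3.914 3.484
v 1.186 -2.534 3.98
v 1.889 -3.814 3.44
v 1.623 -2.434 3.935
v 2.216 -3.655 3.173
v 1.95 -2.275 3.669
v 2.33 -3.488 2.77
v 2.064 -2.109 3.266
v 2.194 -3.367 2.358
v 1.928 -1.987 2.854
v -1.87 -3.582 -1.536
v -0.972 -2.827 -1.244
v -0.568 -4.853 -2.256
v 0.33 -4.098 -1.964
v -0.296 -4.657 -1.094
v -1.101 -3.872 -0.649
v -0.439 -3.808 -2.851
v -1.244 -3.023 -2.406
v -0.087 -2.967 -2.057
v 0.001 -3.492 -0.971
v -1.541 -4.188 -2.529
v -1.453 -4.713 -1.443
v 1.478 1.781 3.369
v 1.778 2.034 3.769
v 1.962 1.051 4.251
v 1.662 0.799 3.851
v 1.479 2.028 3.872
v 1.663 1.045 4.354
v 1.181 1.944 3.815
v 1.364 0.962 4.297
v 0.976 1.809 3.616
v 1.16 0.826 4.098
v 0.931 1.664 3.339
v 1.115 0.682 3.821
v 1.06 1.557 3.072
v 1.244 0.574 3.554
v 1.321 1.521 2.898
v 1.505 0.538 3.381
v 1.632 1.568 2.875
v 1.816 0.585 3.357
v 1.895 1.682 3.008
v 2.079 0.7 3.49
v 2.024 1.828 3.256
v 2.208 0.845 3.738
v 1.981 1.959 3.54
v 2.165 0.976 4.022
v -3.352 -2.442 1.485
v -3.109 -2.8 2.353
v -3.974 -1.333 2.116
v -3.731 -1.691 2.984
v -2.609 -2.009 1.456
v -2.366 -2.367 2.324
v -3.231 -0.9 2.087
v -2.988 -1.258 2.955
v -3.409 1.042 -3.584
v -3.017 1.569 -3.287
v -3.019 0.564 -1.5
v -3.411 0.038 -1.796
v -3.406 1.67 -3.231
v -3.408 0.666 -1.444
v -3.796 1.572 -3.286
v -3.798 0.568 -1.499
v -4.063 1.306 -3.436
v -4.065 0.301 -1.649
v -4.122 0.956 -3.633
v -4.124 -0.048 -1.846
v -3.955 0.633 -3.814
v -3.957 -0.371 -2.027
v -3.615 0.441 -3.922
v -3.617 -0.564 -2.135
v -3.209 0.439 -3.922
v -3.211 -0.565 -2.135
v -2.867 0.629 -3.815
v -2.869 -0.375 -2.028
v -2.697 0.95 -3.635
v -2.699 -0.054 -1.847
v -2.753 1.3 -3.438
v -2.755 0.296 -1.651
f 2 1 5
f 2 5 3
f 3 5 6
f 3 6 4
f 5 1 7
f 5 7 6
f 6 7 8
f 6 8 4
f 7 1 9
f 7 9 8
f 8 9 10
f 8 10 4
f 9 1 11
f 9 11 10
f 10 11 12
f 10 12 4
f 11 1 13
f 11 13 12
f 12 13 14
f 12 14 4
f 13 1 15
f 13 15 14
f 14 15 16
f 14 16 4
f 15 1 17
f 15 17 16
f 16 17 18
f 16 18 4
f 17 1 19
f 17 19 18
f 18 19 20
f 18 20 4
f 19 1 21
f 19 21 20
f 20 21 22
f 20 22 4
f 21 1 23
f 21 23 22
f 22 23 24
f 22 24 4
f 23 1 2
f 23 2 24
f 24 2 3
f 24 3 4
f 25 36 30
f 25 30 26
f 25 26 32
f 25 32 35
f 25 35 36
f 26 30 34
f 30 36 29
f 36 35 27
f 35 32 31
f 32 26 33
f 28 34 29
f 28 29 27
f 28 27 31
f 28 31 33
f 28 33 34
f 29 34 30
f 27 29 36
f 31 27 35
f 33 31 32
f 34 33 26
f 38 37 41
f 38 41 39
f 39 41 42
f 39 42 40
f 41 37 43
f 41 43 42
f 42 43 44
f 42 44 40
f 43 37 45
f 43 45 44
f 44 45 46
f 44 46 40
f 45 37 47
f 45 47 46
f 46 47 48
f 46 48 40
f 47 37 49
f 47 49 48
f 48 49 50
f 48 50 40
f 49 37 51
f 49 51 50
f 50 51 52
f 50 52 40
f 51 37 53
f 51 53 52
f 52 53 54
f 52 54 40
f 53 37 55
f 53 55 54
f 54 55 56
f 54 56 40
f 55 37 57
f 55 57 56
f 56 57 58
f 56 58 40
f 57 37 59
f 57 59 58
f 58 59 60
f 58 60 40
f 59 37 38
f 59 38 60
f 60 38 39
f 60 39 40
f 62 64 61
f 65 62 61
f 61 64 63
f 63 65 61
f 62 68 64
f 66 62 65
f 66 68 62
f 64 68 63
f 67 65 63
f 63 68 67
f 67 66 65
f 68 66 67
f 70 69 73
f 70 73 71
f 71 73 74
f 71 74 72
f 73 69 75
f 73 75 74
f 74 75 76
f 74 76 72
f 75 69 77
f 75 77 76
f 76 77 78
f 76 78 72
f 77 69 79
f 77 79 78
f 78 79 80
f 78 80 72
f 79 69 81
f 79 81 80
f 80 81 82
f 80 82 72
f 81 69 83
f 81 83 82
f 82 83 84
f 82 84 72
f 83 69 85
f 83 85 84
f 84 85 86
f 84 86 72
f 85 69 87
f 85 87 86
f 86 87 88
f 86 88 72
f 87 69 89
f 87 89 88
f 88 89 90
f 88 90 72
f 89 69 91
f 89 91 90
f 90 91 92
f 90 92 72
f 91 69 70
f 91 70 92
f 92 70 71
f 92 71 72

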